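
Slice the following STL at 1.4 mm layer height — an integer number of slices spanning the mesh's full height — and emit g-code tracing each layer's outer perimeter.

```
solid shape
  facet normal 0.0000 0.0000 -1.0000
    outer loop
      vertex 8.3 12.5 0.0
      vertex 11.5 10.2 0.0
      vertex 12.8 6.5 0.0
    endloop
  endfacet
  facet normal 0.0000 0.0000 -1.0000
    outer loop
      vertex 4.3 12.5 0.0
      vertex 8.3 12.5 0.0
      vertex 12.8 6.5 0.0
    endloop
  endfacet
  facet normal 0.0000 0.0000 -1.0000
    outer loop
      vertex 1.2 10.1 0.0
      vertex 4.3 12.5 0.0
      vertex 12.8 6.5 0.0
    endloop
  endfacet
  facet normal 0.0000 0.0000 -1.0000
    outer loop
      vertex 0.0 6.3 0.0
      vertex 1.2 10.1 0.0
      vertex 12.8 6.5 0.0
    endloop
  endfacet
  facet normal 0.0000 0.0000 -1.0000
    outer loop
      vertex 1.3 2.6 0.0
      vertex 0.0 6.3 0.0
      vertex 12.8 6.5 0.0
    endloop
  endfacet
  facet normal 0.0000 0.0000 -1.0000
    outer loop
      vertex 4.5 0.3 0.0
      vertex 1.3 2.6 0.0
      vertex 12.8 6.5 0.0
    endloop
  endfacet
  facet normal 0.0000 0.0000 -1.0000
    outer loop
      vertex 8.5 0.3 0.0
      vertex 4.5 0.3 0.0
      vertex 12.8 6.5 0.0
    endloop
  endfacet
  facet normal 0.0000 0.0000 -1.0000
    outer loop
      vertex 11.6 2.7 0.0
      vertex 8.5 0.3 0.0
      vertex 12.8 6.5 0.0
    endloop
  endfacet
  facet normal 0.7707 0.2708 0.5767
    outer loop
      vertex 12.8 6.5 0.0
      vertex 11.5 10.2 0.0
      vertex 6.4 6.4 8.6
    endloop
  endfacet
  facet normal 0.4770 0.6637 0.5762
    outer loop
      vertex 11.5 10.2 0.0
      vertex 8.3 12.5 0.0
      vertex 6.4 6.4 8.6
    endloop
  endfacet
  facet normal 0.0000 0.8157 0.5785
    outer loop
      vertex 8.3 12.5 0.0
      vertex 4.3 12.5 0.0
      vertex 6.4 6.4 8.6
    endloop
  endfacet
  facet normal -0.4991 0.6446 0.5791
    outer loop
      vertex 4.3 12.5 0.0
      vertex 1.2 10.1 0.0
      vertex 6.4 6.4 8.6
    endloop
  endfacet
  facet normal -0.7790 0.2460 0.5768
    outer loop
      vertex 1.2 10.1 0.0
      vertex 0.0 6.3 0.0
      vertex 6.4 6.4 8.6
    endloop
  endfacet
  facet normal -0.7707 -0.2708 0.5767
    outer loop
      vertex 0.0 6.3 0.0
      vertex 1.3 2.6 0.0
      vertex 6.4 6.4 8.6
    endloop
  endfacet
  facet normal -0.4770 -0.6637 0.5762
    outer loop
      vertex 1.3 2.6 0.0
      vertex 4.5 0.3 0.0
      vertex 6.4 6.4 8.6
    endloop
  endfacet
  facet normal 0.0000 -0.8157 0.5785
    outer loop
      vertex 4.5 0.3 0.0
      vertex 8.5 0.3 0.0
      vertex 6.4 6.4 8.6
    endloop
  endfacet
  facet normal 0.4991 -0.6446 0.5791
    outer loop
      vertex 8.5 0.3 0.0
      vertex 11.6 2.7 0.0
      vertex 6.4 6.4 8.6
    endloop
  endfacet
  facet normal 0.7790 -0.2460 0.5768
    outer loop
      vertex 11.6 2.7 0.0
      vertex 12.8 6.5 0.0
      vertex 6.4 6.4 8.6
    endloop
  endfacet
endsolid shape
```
; perimeter-only toolpath
G21 ; units = mm
G90 ; absolute positioning
G28 ; home
; layer 1
G0 Z1.4
G0 X11.7 Y6.5
G1 X10.6 Y9.6
G1 X8.0 Y11.5
G1 X4.7 Y11.5
G1 X2.1 Y9.5
G1 X1.1 Y6.3
G1 X2.2 Y3.2
G1 X4.8 Y1.3
G1 X8.2 Y1.3
G1 X10.7 Y3.3
G1 X11.7 Y6.5
; layer 2
G0 Z2.9
G0 X10.7 Y6.5
G1 X9.8 Y8.9
G1 X7.7 Y10.5
G1 X5.0 Y10.5
G1 X2.9 Y8.9
G1 X2.1 Y6.3
G1 X3.0 Y3.9
G1 X5.1 Y2.3
G1 X7.8 Y2.3
G1 X9.9 Y3.9
G1 X10.7 Y6.5
; layer 3
G0 Z4.3
G0 X9.6 Y6.5
G1 X8.9 Y8.3
G1 X7.4 Y9.4
G1 X5.3 Y9.4
G1 X3.8 Y8.2
G1 X3.2 Y6.3
G1 X3.9 Y4.5
G1 X5.5 Y3.4
G1 X7.5 Y3.4
G1 X9.0 Y4.6
G1 X9.6 Y6.5
; layer 4
G0 Z5.7
G0 X8.5 Y6.4
G1 X8.1 Y7.7
G1 X7.0 Y8.4
G1 X5.7 Y8.4
G1 X4.7 Y7.6
G1 X4.3 Y6.4
G1 X4.7 Y5.1
G1 X5.8 Y4.4
G1 X7.1 Y4.4
G1 X8.1 Y5.2
G1 X8.5 Y6.4
; layer 5
G0 Z7.2
G0 X7.5 Y6.4
G1 X7.2 Y7.0
G1 X6.7 Y7.4
G1 X6.1 Y7.4
G1 X5.5 Y7.0
G1 X5.3 Y6.4
G1 X5.6 Y5.8
G1 X6.1 Y5.4
G1 X6.8 Y5.4
G1 X7.3 Y5.8
G1 X7.5 Y6.4
M2 ; end

The solid is a regular 10-sided pyramid, base circumscribed radius ≈ 6.4 mm, apex at z ≈ 8.6 mm. Slicing at Δz = 1.4 mm — 6 equal slices spanning the solid's height, so layer i sits at z = i·h/6 — gives 5 non-empty perimeters. Each is a 10-segment closed polygon; G0 lifts to the layer z and rapids to the start vertex, then G1 traces the edges. The cross-section shrinks linearly with z (the slice at the apex is degenerate and omitted).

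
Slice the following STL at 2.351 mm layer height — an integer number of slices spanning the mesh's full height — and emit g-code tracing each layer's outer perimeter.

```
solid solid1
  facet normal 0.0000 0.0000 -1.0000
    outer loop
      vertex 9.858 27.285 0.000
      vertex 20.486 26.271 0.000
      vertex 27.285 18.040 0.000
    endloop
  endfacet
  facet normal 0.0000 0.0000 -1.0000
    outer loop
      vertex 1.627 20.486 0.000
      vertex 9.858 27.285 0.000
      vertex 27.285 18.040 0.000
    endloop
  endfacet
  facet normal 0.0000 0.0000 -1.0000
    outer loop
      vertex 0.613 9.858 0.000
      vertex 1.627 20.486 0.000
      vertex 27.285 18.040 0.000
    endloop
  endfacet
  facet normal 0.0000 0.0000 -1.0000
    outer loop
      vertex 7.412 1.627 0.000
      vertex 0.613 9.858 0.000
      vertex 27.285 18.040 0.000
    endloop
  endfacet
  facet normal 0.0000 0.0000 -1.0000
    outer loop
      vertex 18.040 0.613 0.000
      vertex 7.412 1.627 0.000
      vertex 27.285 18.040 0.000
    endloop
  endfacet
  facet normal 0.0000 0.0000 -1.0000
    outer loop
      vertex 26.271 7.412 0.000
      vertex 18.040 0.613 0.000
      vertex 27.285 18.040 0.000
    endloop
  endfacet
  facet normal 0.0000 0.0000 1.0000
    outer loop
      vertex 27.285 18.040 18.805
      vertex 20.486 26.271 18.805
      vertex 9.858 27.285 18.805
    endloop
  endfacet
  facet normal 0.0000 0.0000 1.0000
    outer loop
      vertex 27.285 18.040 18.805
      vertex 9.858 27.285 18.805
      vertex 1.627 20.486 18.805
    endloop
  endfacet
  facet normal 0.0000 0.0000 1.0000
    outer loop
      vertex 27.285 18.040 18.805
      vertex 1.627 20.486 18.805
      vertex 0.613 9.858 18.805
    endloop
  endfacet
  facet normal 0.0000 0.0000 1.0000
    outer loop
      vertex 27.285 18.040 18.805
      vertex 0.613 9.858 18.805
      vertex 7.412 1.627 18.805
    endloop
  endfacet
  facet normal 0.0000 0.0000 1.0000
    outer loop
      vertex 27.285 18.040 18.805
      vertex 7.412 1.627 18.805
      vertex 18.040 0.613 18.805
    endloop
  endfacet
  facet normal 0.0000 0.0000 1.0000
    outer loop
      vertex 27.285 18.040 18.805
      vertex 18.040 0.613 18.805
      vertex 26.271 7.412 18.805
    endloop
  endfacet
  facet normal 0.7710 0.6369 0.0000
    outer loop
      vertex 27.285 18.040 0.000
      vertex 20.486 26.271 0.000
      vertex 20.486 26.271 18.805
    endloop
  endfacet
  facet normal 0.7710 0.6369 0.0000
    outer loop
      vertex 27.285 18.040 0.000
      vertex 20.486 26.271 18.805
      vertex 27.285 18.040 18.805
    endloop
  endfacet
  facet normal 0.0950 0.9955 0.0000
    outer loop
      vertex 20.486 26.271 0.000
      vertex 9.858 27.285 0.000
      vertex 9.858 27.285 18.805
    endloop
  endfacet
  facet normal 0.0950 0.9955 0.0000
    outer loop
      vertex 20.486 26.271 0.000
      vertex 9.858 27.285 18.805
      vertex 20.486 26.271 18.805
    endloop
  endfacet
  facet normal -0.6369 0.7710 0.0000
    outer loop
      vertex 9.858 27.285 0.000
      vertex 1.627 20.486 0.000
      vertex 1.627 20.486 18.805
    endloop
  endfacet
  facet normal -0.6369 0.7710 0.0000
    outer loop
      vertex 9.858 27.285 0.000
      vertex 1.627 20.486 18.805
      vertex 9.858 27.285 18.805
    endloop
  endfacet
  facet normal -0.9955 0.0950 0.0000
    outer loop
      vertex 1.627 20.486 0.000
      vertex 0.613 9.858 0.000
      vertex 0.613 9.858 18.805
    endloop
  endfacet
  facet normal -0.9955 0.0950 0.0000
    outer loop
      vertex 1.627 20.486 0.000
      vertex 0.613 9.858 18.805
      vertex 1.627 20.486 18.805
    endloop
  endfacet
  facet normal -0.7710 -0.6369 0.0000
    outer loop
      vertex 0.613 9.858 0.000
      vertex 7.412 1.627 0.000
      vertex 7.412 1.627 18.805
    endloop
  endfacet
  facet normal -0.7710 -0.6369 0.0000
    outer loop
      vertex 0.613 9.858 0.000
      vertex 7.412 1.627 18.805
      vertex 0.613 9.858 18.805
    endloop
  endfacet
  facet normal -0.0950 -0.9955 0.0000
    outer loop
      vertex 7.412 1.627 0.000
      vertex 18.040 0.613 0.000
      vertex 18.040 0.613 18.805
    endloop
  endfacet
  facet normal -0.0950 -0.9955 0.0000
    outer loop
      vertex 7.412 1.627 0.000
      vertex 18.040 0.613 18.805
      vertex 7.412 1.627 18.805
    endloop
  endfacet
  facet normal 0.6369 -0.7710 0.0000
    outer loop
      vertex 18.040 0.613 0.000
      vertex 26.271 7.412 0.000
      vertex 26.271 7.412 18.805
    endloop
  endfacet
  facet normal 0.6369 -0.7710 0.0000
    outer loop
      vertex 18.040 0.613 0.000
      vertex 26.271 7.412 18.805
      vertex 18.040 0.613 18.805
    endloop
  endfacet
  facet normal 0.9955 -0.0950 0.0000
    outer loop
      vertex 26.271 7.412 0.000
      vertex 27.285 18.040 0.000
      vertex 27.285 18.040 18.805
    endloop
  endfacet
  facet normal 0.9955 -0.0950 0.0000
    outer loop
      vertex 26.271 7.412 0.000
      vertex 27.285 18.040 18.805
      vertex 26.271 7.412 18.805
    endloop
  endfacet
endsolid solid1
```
; perimeter-only toolpath
G21 ; units = mm
G90 ; absolute positioning
G28 ; home
; layer 1
G0 Z2.351
G0 X27.285 Y18.040
G1 X20.486 Y26.271
G1 X9.858 Y27.285
G1 X1.627 Y20.486
G1 X0.613 Y9.858
G1 X7.412 Y1.627
G1 X18.040 Y0.613
G1 X26.271 Y7.412
G1 X27.285 Y18.040
; layer 2
G0 Z4.701
G0 X27.285 Y18.040
G1 X20.486 Y26.271
G1 X9.858 Y27.285
G1 X1.627 Y20.486
G1 X0.613 Y9.858
G1 X7.412 Y1.627
G1 X18.040 Y0.613
G1 X26.271 Y7.412
G1 X27.285 Y18.040
; layer 3
G0 Z7.052
G0 X27.285 Y18.040
G1 X20.486 Y26.271
G1 X9.858 Y27.285
G1 X1.627 Y20.486
G1 X0.613 Y9.858
G1 X7.412 Y1.627
G1 X18.040 Y0.613
G1 X26.271 Y7.412
G1 X27.285 Y18.040
; layer 4
G0 Z9.402
G0 X27.285 Y18.040
G1 X20.486 Y26.271
G1 X9.858 Y27.285
G1 X1.627 Y20.486
G1 X0.613 Y9.858
G1 X7.412 Y1.627
G1 X18.040 Y0.613
G1 X26.271 Y7.412
G1 X27.285 Y18.040
; layer 5
G0 Z11.753
G0 X27.285 Y18.040
G1 X20.486 Y26.271
G1 X9.858 Y27.285
G1 X1.627 Y20.486
G1 X0.613 Y9.858
G1 X7.412 Y1.627
G1 X18.040 Y0.613
G1 X26.271 Y7.412
G1 X27.285 Y18.040
; layer 6
G0 Z14.104
G0 X27.285 Y18.040
G1 X20.486 Y26.271
G1 X9.858 Y27.285
G1 X1.627 Y20.486
G1 X0.613 Y9.858
G1 X7.412 Y1.627
G1 X18.040 Y0.613
G1 X26.271 Y7.412
G1 X27.285 Y18.040
; layer 7
G0 Z16.454
G0 X27.285 Y18.040
G1 X20.486 Y26.271
G1 X9.858 Y27.285
G1 X1.627 Y20.486
G1 X0.613 Y9.858
G1 X7.412 Y1.627
G1 X18.040 Y0.613
G1 X26.271 Y7.412
G1 X27.285 Y18.040
; layer 8
G0 Z18.805
G0 X27.285 Y18.040
G1 X20.486 Y26.271
G1 X9.858 Y27.285
G1 X1.627 Y20.486
G1 X0.613 Y9.858
G1 X7.412 Y1.627
G1 X18.040 Y0.613
G1 X26.271 Y7.412
G1 X27.285 Y18.040
M2 ; end

The solid is a regular 8-sided prism (a cylinder approximated with 8 flat sides), circumscribed radius ≈ 13.9 mm, height ≈ 18.8 mm. Slicing at Δz = 2.351 mm — 8 equal slices spanning the solid's height, so layer i sits at z = i·h/8 — gives 8 non-empty perimeters. Each is a 8-segment closed polygon; G0 lifts to the layer z and rapids to the start vertex, then G1 traces the edges.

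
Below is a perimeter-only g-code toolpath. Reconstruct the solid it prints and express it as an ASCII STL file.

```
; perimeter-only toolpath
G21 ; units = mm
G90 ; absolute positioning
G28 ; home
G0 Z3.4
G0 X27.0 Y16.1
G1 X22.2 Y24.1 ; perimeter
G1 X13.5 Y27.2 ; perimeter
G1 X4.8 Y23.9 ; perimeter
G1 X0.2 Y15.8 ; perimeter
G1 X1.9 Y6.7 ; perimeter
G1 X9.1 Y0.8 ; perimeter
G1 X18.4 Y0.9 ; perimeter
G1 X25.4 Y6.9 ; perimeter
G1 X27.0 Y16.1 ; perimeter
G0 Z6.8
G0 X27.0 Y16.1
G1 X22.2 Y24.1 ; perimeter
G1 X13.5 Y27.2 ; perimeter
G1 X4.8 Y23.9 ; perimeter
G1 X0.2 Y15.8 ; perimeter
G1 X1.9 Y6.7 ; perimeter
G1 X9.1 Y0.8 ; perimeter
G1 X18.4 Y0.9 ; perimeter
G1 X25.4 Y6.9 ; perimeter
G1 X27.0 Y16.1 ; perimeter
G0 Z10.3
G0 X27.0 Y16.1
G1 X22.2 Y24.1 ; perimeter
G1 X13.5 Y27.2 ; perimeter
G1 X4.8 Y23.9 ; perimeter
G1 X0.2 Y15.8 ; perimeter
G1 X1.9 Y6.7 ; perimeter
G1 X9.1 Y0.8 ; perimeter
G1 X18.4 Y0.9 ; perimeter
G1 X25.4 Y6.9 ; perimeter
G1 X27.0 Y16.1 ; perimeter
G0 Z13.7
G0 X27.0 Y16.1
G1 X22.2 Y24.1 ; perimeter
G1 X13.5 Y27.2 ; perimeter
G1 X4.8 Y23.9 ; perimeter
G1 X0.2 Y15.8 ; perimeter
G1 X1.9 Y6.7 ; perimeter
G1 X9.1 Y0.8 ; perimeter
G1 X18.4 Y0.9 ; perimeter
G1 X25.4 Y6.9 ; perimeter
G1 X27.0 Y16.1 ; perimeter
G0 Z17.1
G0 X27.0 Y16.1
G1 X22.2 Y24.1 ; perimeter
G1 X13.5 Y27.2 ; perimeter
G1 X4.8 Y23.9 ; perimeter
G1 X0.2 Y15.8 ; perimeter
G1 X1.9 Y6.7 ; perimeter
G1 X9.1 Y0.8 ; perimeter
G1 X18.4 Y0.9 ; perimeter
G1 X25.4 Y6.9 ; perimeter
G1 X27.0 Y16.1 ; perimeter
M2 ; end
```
solid part
  facet normal 0.0000 0.0000 -1.0000
    outer loop
      vertex 13.5 27.2 0.0
      vertex 22.2 24.1 0.0
      vertex 27.0 16.1 0.0
    endloop
  endfacet
  facet normal 0.0000 0.0000 -1.0000
    outer loop
      vertex 4.8 23.9 0.0
      vertex 13.5 27.2 0.0
      vertex 27.0 16.1 0.0
    endloop
  endfacet
  facet normal 0.0000 0.0000 -1.0000
    outer loop
      vertex 0.2 15.8 0.0
      vertex 4.8 23.9 0.0
      vertex 27.0 16.1 0.0
    endloop
  endfacet
  facet normal 0.0000 0.0000 -1.0000
    outer loop
      vertex 1.9 6.7 0.0
      vertex 0.2 15.8 0.0
      vertex 27.0 16.1 0.0
    endloop
  endfacet
  facet normal 0.0000 0.0000 -1.0000
    outer loop
      vertex 9.1 0.8 0.0
      vertex 1.9 6.7 0.0
      vertex 27.0 16.1 0.0
    endloop
  endfacet
  facet normal 0.0000 0.0000 -1.0000
    outer loop
      vertex 18.4 0.9 0.0
      vertex 9.1 0.8 0.0
      vertex 27.0 16.1 0.0
    endloop
  endfacet
  facet normal 0.0000 0.0000 -1.0000
    outer loop
      vertex 25.4 6.9 0.0
      vertex 18.4 0.9 0.0
      vertex 27.0 16.1 0.0
    endloop
  endfacet
  facet normal 0.0000 0.0000 1.0000
    outer loop
      vertex 27.0 16.1 17.1
      vertex 22.2 24.1 17.1
      vertex 13.5 27.2 17.1
    endloop
  endfacet
  facet normal 0.0000 0.0000 1.0000
    outer loop
      vertex 27.0 16.1 17.1
      vertex 13.5 27.2 17.1
      vertex 4.8 23.9 17.1
    endloop
  endfacet
  facet normal 0.0000 0.0000 1.0000
    outer loop
      vertex 27.0 16.1 17.1
      vertex 4.8 23.9 17.1
      vertex 0.2 15.8 17.1
    endloop
  endfacet
  facet normal 0.0000 0.0000 1.0000
    outer loop
      vertex 27.0 16.1 17.1
      vertex 0.2 15.8 17.1
      vertex 1.9 6.7 17.1
    endloop
  endfacet
  facet normal 0.0000 0.0000 1.0000
    outer loop
      vertex 27.0 16.1 17.1
      vertex 1.9 6.7 17.1
      vertex 9.1 0.8 17.1
    endloop
  endfacet
  facet normal 0.0000 0.0000 1.0000
    outer loop
      vertex 27.0 16.1 17.1
      vertex 9.1 0.8 17.1
      vertex 18.4 0.9 17.1
    endloop
  endfacet
  facet normal 0.0000 0.0000 1.0000
    outer loop
      vertex 27.0 16.1 17.1
      vertex 18.4 0.9 17.1
      vertex 25.4 6.9 17.1
    endloop
  endfacet
  facet normal 0.8575 0.5145 0.0000
    outer loop
      vertex 27.0 16.1 0.0
      vertex 22.2 24.1 0.0
      vertex 22.2 24.1 17.1
    endloop
  endfacet
  facet normal 0.8575 0.5145 0.0000
    outer loop
      vertex 27.0 16.1 0.0
      vertex 22.2 24.1 17.1
      vertex 27.0 16.1 17.1
    endloop
  endfacet
  facet normal 0.3357 0.9420 0.0000
    outer loop
      vertex 22.2 24.1 0.0
      vertex 13.5 27.2 0.0
      vertex 13.5 27.2 17.1
    endloop
  endfacet
  facet normal 0.3357 0.9420 0.0000
    outer loop
      vertex 22.2 24.1 0.0
      vertex 13.5 27.2 17.1
      vertex 22.2 24.1 17.1
    endloop
  endfacet
  facet normal -0.3547 0.9350 0.0000
    outer loop
      vertex 13.5 27.2 0.0
      vertex 4.8 23.9 0.0
      vertex 4.8 23.9 17.1
    endloop
  endfacet
  facet normal -0.3547 0.9350 0.0000
    outer loop
      vertex 13.5 27.2 0.0
      vertex 4.8 23.9 17.1
      vertex 13.5 27.2 17.1
    endloop
  endfacet
  facet normal -0.8696 0.4938 0.0000
    outer loop
      vertex 4.8 23.9 0.0
      vertex 0.2 15.8 0.0
      vertex 0.2 15.8 17.1
    endloop
  endfacet
  facet normal -0.8696 0.4938 0.0000
    outer loop
      vertex 4.8 23.9 0.0
      vertex 0.2 15.8 17.1
      vertex 4.8 23.9 17.1
    endloop
  endfacet
  facet normal -0.9830 -0.1836 0.0000
    outer loop
      vertex 0.2 15.8 0.0
      vertex 1.9 6.7 0.0
      vertex 1.9 6.7 17.1
    endloop
  endfacet
  facet normal -0.9830 -0.1836 0.0000
    outer loop
      vertex 0.2 15.8 0.0
      vertex 1.9 6.7 17.1
      vertex 0.2 15.8 17.1
    endloop
  endfacet
  facet normal -0.6338 -0.7735 0.0000
    outer loop
      vertex 1.9 6.7 0.0
      vertex 9.1 0.8 0.0
      vertex 9.1 0.8 17.1
    endloop
  endfacet
  facet normal -0.6338 -0.7735 0.0000
    outer loop
      vertex 1.9 6.7 0.0
      vertex 9.1 0.8 17.1
      vertex 1.9 6.7 17.1
    endloop
  endfacet
  facet normal 0.0108 -0.9999 0.0000
    outer loop
      vertex 9.1 0.8 0.0
      vertex 18.4 0.9 0.0
      vertex 18.4 0.9 17.1
    endloop
  endfacet
  facet normal 0.0108 -0.9999 0.0000
    outer loop
      vertex 9.1 0.8 0.0
      vertex 18.4 0.9 17.1
      vertex 9.1 0.8 17.1
    endloop
  endfacet
  facet normal 0.6508 -0.7593 0.0000
    outer loop
      vertex 18.4 0.9 0.0
      vertex 25.4 6.9 0.0
      vertex 25.4 6.9 17.1
    endloop
  endfacet
  facet normal 0.6508 -0.7593 0.0000
    outer loop
      vertex 18.4 0.9 0.0
      vertex 25.4 6.9 17.1
      vertex 18.4 0.9 17.1
    endloop
  endfacet
  facet normal 0.9852 -0.1713 0.0000
    outer loop
      vertex 25.4 6.9 0.0
      vertex 27.0 16.1 0.0
      vertex 27.0 16.1 17.1
    endloop
  endfacet
  facet normal 0.9852 -0.1713 0.0000
    outer loop
      vertex 25.4 6.9 0.0
      vertex 27.0 16.1 17.1
      vertex 25.4 6.9 17.1
    endloop
  endfacet
endsolid part

The G0 Z moves step by Δz≈3.4 mm. Every layer's G1 loop is the same polygon, so the solid is a straight extrusion of it from z=0 to z≈17.1. Closing with flat bottom and top caps and triangulating gives 32 facets — a regular 9-sided prism (a cylinder approximated with 9 flat sides), circumscribed radius ≈ 13.6 mm, height ≈ 17.1 mm.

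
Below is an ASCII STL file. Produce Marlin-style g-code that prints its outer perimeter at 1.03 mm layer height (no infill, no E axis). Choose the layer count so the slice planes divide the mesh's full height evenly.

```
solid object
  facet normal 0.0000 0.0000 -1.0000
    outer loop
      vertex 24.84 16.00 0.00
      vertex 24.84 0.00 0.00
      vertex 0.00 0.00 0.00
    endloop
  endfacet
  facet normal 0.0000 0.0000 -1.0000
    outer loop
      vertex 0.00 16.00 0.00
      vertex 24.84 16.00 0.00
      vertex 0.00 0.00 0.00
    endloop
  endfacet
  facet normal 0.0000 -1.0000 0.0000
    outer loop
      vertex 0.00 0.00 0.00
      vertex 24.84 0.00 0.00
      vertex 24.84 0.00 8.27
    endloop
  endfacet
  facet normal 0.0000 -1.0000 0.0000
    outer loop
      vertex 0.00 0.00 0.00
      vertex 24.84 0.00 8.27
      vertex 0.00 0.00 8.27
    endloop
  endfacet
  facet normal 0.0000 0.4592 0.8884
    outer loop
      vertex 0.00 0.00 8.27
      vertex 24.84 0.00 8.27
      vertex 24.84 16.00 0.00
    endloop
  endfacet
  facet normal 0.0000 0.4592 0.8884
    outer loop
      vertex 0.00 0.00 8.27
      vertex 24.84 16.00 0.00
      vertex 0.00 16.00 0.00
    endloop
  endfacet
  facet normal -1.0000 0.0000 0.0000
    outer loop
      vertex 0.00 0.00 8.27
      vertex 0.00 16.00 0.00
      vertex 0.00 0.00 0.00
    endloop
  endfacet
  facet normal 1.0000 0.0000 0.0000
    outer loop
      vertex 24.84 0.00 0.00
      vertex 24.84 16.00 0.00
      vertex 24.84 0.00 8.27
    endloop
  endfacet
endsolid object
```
; perimeter-only toolpath
G21 ; units = mm
G90 ; absolute positioning
G28 ; home
; layer 1
G0 Z1.03
G0 X0.00 Y0.00
G1 X24.84 Y0.00
G1 X24.84 Y14.00
G1 X0.00 Y14.00
G1 X0.00 Y0.00
; layer 2
G0 Z2.07
G0 X0.00 Y0.00
G1 X24.84 Y0.00
G1 X24.84 Y12.00
G1 X0.00 Y12.00
G1 X0.00 Y0.00
; layer 3
G0 Z3.10
G0 X0.00 Y0.00
G1 X24.84 Y0.00
G1 X24.84 Y10.00
G1 X0.00 Y10.00
G1 X0.00 Y0.00
; layer 4
G0 Z4.13
G0 X0.00 Y0.00
G1 X24.84 Y0.00
G1 X24.84 Y8.00
G1 X0.00 Y8.00
G1 X0.00 Y0.00
; layer 5
G0 Z5.17
G0 X0.00 Y0.00
G1 X24.84 Y0.00
G1 X24.84 Y6.00
G1 X0.00 Y6.00
G1 X0.00 Y0.00
; layer 6
G0 Z6.20
G0 X0.00 Y0.00
G1 X24.84 Y0.00
G1 X24.84 Y4.00
G1 X0.00 Y4.00
G1 X0.00 Y0.00
; layer 7
G0 Z7.24
G0 X0.00 Y0.00
G1 X24.84 Y0.00
G1 X24.84 Y2.00
G1 X0.00 Y2.00
G1 X0.00 Y0.00
M2 ; end

The solid is a wedge (ramp): 24.8 × 16 mm base, rising to 8.27 mm along the y=0 edge and sloping linearly to z=0 at y=16. Slicing at Δz = 1.03 mm — 8 equal slices spanning the solid's height, so layer i sits at z = i·h/8 — gives 7 non-empty perimeters. Each is a 4-segment closed polygon; G0 lifts to the layer z and rapids to the start vertex, then G1 traces the edges. The cross-section shrinks linearly with z (the slice at the apex is degenerate and omitted).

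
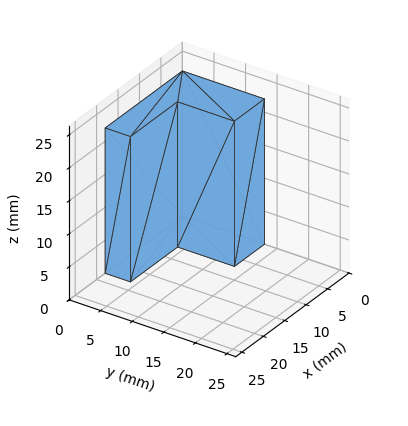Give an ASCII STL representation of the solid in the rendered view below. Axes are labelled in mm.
Reading the render: the shape is an L-shaped prism: outer 18 × 13 mm, arm thicknesses ≈ 4 mm (horizontal) and 7 mm (vertical), extruded 22 mm in z (dimensions read to the nearest mm from the axis ticks). For the STL, each face is triangulated and given an outward normal.

solid part
  facet normal 0.0000 0.0000 -1.0000
    outer loop
      vertex 18.000 4.000 0.000
      vertex 18.000 0.000 0.000
      vertex 0.000 0.000 0.000
    endloop
  endfacet
  facet normal 0.0000 0.0000 -1.0000
    outer loop
      vertex 7.000 4.000 0.000
      vertex 18.000 4.000 0.000
      vertex 0.000 0.000 0.000
    endloop
  endfacet
  facet normal 0.0000 0.0000 -1.0000
    outer loop
      vertex 7.000 13.000 0.000
      vertex 7.000 4.000 0.000
      vertex 0.000 0.000 0.000
    endloop
  endfacet
  facet normal 0.0000 0.0000 -1.0000
    outer loop
      vertex 0.000 13.000 0.000
      vertex 7.000 13.000 0.000
      vertex 0.000 0.000 0.000
    endloop
  endfacet
  facet normal 0.0000 0.0000 1.0000
    outer loop
      vertex 0.000 0.000 22.000
      vertex 18.000 0.000 22.000
      vertex 18.000 4.000 22.000
    endloop
  endfacet
  facet normal 0.0000 0.0000 1.0000
    outer loop
      vertex 0.000 0.000 22.000
      vertex 18.000 4.000 22.000
      vertex 7.000 4.000 22.000
    endloop
  endfacet
  facet normal 0.0000 0.0000 1.0000
    outer loop
      vertex 0.000 0.000 22.000
      vertex 7.000 4.000 22.000
      vertex 7.000 13.000 22.000
    endloop
  endfacet
  facet normal 0.0000 0.0000 1.0000
    outer loop
      vertex 0.000 0.000 22.000
      vertex 7.000 13.000 22.000
      vertex 0.000 13.000 22.000
    endloop
  endfacet
  facet normal 0.0000 -1.0000 0.0000
    outer loop
      vertex 0.000 0.000 0.000
      vertex 18.000 0.000 0.000
      vertex 18.000 0.000 22.000
    endloop
  endfacet
  facet normal 0.0000 -1.0000 0.0000
    outer loop
      vertex 0.000 0.000 0.000
      vertex 18.000 0.000 22.000
      vertex 0.000 0.000 22.000
    endloop
  endfacet
  facet normal 1.0000 0.0000 0.0000
    outer loop
      vertex 18.000 0.000 0.000
      vertex 18.000 4.000 0.000
      vertex 18.000 4.000 22.000
    endloop
  endfacet
  facet normal 1.0000 0.0000 0.0000
    outer loop
      vertex 18.000 0.000 0.000
      vertex 18.000 4.000 22.000
      vertex 18.000 0.000 22.000
    endloop
  endfacet
  facet normal 0.0000 1.0000 0.0000
    outer loop
      vertex 18.000 4.000 0.000
      vertex 7.000 4.000 0.000
      vertex 7.000 4.000 22.000
    endloop
  endfacet
  facet normal 0.0000 1.0000 0.0000
    outer loop
      vertex 18.000 4.000 0.000
      vertex 7.000 4.000 22.000
      vertex 18.000 4.000 22.000
    endloop
  endfacet
  facet normal 1.0000 0.0000 0.0000
    outer loop
      vertex 7.000 4.000 0.000
      vertex 7.000 13.000 0.000
      vertex 7.000 13.000 22.000
    endloop
  endfacet
  facet normal 1.0000 0.0000 0.0000
    outer loop
      vertex 7.000 4.000 0.000
      vertex 7.000 13.000 22.000
      vertex 7.000 4.000 22.000
    endloop
  endfacet
  facet normal 0.0000 1.0000 0.0000
    outer loop
      vertex 7.000 13.000 0.000
      vertex 0.000 13.000 0.000
      vertex 0.000 13.000 22.000
    endloop
  endfacet
  facet normal 0.0000 1.0000 0.0000
    outer loop
      vertex 7.000 13.000 0.000
      vertex 0.000 13.000 22.000
      vertex 7.000 13.000 22.000
    endloop
  endfacet
  facet normal -1.0000 0.0000 0.0000
    outer loop
      vertex 0.000 13.000 0.000
      vertex 0.000 0.000 0.000
      vertex 0.000 0.000 22.000
    endloop
  endfacet
  facet normal -1.0000 0.0000 0.0000
    outer loop
      vertex 0.000 13.000 0.000
      vertex 0.000 0.000 22.000
      vertex 0.000 13.000 22.000
    endloop
  endfacet
endsolid part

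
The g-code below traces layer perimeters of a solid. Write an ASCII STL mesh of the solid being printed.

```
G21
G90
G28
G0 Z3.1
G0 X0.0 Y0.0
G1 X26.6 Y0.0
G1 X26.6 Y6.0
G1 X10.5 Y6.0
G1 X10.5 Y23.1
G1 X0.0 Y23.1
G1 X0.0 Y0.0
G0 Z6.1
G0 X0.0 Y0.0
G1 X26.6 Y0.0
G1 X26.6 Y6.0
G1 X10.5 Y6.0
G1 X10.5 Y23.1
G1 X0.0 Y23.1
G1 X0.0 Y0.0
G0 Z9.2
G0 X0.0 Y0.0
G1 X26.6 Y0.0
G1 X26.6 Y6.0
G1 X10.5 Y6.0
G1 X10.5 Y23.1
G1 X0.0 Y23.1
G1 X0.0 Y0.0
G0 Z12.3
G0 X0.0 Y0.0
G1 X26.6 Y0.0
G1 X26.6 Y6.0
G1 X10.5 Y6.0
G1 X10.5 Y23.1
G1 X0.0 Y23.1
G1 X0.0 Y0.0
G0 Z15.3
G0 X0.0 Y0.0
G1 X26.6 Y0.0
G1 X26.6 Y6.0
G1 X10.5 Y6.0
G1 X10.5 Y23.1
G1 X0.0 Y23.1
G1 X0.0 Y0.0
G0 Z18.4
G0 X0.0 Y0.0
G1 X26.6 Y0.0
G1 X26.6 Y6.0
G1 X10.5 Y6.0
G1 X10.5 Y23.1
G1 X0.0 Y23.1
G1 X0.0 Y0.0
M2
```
solid part
  facet normal 0.0000 0.0000 -1.0000
    outer loop
      vertex 26.6 6.0 0.0
      vertex 26.6 0.0 0.0
      vertex 0.0 0.0 0.0
    endloop
  endfacet
  facet normal 0.0000 0.0000 -1.0000
    outer loop
      vertex 10.5 6.0 0.0
      vertex 26.6 6.0 0.0
      vertex 0.0 0.0 0.0
    endloop
  endfacet
  facet normal 0.0000 0.0000 -1.0000
    outer loop
      vertex 10.5 23.1 0.0
      vertex 10.5 6.0 0.0
      vertex 0.0 0.0 0.0
    endloop
  endfacet
  facet normal 0.0000 0.0000 -1.0000
    outer loop
      vertex 0.0 23.1 0.0
      vertex 10.5 23.1 0.0
      vertex 0.0 0.0 0.0
    endloop
  endfacet
  facet normal 0.0000 0.0000 1.0000
    outer loop
      vertex 0.0 0.0 18.4
      vertex 26.6 0.0 18.4
      vertex 26.6 6.0 18.4
    endloop
  endfacet
  facet normal 0.0000 0.0000 1.0000
    outer loop
      vertex 0.0 0.0 18.4
      vertex 26.6 6.0 18.4
      vertex 10.5 6.0 18.4
    endloop
  endfacet
  facet normal 0.0000 0.0000 1.0000
    outer loop
      vertex 0.0 0.0 18.4
      vertex 10.5 6.0 18.4
      vertex 10.5 23.1 18.4
    endloop
  endfacet
  facet normal 0.0000 0.0000 1.0000
    outer loop
      vertex 0.0 0.0 18.4
      vertex 10.5 23.1 18.4
      vertex 0.0 23.1 18.4
    endloop
  endfacet
  facet normal 0.0000 -1.0000 0.0000
    outer loop
      vertex 0.0 0.0 0.0
      vertex 26.6 0.0 0.0
      vertex 26.6 0.0 18.4
    endloop
  endfacet
  facet normal 0.0000 -1.0000 0.0000
    outer loop
      vertex 0.0 0.0 0.0
      vertex 26.6 0.0 18.4
      vertex 0.0 0.0 18.4
    endloop
  endfacet
  facet normal 1.0000 0.0000 0.0000
    outer loop
      vertex 26.6 0.0 0.0
      vertex 26.6 6.0 0.0
      vertex 26.6 6.0 18.4
    endloop
  endfacet
  facet normal 1.0000 0.0000 0.0000
    outer loop
      vertex 26.6 0.0 0.0
      vertex 26.6 6.0 18.4
      vertex 26.6 0.0 18.4
    endloop
  endfacet
  facet normal 0.0000 1.0000 0.0000
    outer loop
      vertex 26.6 6.0 0.0
      vertex 10.5 6.0 0.0
      vertex 10.5 6.0 18.4
    endloop
  endfacet
  facet normal 0.0000 1.0000 0.0000
    outer loop
      vertex 26.6 6.0 0.0
      vertex 10.5 6.0 18.4
      vertex 26.6 6.0 18.4
    endloop
  endfacet
  facet normal 1.0000 0.0000 0.0000
    outer loop
      vertex 10.5 6.0 0.0
      vertex 10.5 23.1 0.0
      vertex 10.5 23.1 18.4
    endloop
  endfacet
  facet normal 1.0000 0.0000 0.0000
    outer loop
      vertex 10.5 6.0 0.0
      vertex 10.5 23.1 18.4
      vertex 10.5 6.0 18.4
    endloop
  endfacet
  facet normal 0.0000 1.0000 0.0000
    outer loop
      vertex 10.5 23.1 0.0
      vertex 0.0 23.1 0.0
      vertex 0.0 23.1 18.4
    endloop
  endfacet
  facet normal 0.0000 1.0000 0.0000
    outer loop
      vertex 10.5 23.1 0.0
      vertex 0.0 23.1 18.4
      vertex 10.5 23.1 18.4
    endloop
  endfacet
  facet normal -1.0000 0.0000 0.0000
    outer loop
      vertex 0.0 23.1 0.0
      vertex 0.0 0.0 0.0
      vertex 0.0 0.0 18.4
    endloop
  endfacet
  facet normal -1.0000 0.0000 0.0000
    outer loop
      vertex 0.0 23.1 0.0
      vertex 0.0 0.0 18.4
      vertex 0.0 23.1 18.4
    endloop
  endfacet
endsolid part

The G0 Z moves step by Δz≈3.1 mm. Every layer's G1 loop is the same polygon, so the solid is a straight extrusion of it from z=0 to z≈18.4. Closing with flat bottom and top caps and triangulating gives 20 facets — an L-shaped prism: outer 26.6 × 23.1 mm, arm thicknesses ≈ 6 mm (horizontal) and 10.5 mm (vertical), extruded 18.4 mm in z.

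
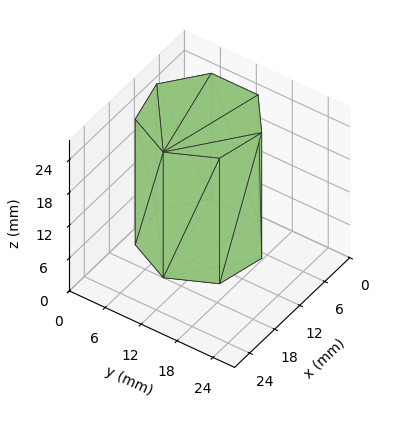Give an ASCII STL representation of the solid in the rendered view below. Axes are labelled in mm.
Reading the render: the shape is a regular 7-sided prism (a cylinder approximated with 7 flat sides), circumscribed radius ≈ 9 mm, height ≈ 23 mm (dimensions read to the nearest mm from the axis ticks). For the STL, each face is triangulated and given an outward normal.

solid part
  facet normal 0.0000 0.0000 -1.0000
    outer loop
      vertex 7.00 17.77 0.00
      vertex 14.61 16.04 0.00
      vertex 18.00 9.00 0.00
    endloop
  endfacet
  facet normal 0.0000 0.0000 -1.0000
    outer loop
      vertex 0.89 12.90 0.00
      vertex 7.00 17.77 0.00
      vertex 18.00 9.00 0.00
    endloop
  endfacet
  facet normal 0.0000 0.0000 -1.0000
    outer loop
      vertex 0.89 5.10 0.00
      vertex 0.89 12.90 0.00
      vertex 18.00 9.00 0.00
    endloop
  endfacet
  facet normal 0.0000 0.0000 -1.0000
    outer loop
      vertex 7.00 0.23 0.00
      vertex 0.89 5.10 0.00
      vertex 18.00 9.00 0.00
    endloop
  endfacet
  facet normal 0.0000 0.0000 -1.0000
    outer loop
      vertex 14.61 1.96 0.00
      vertex 7.00 0.23 0.00
      vertex 18.00 9.00 0.00
    endloop
  endfacet
  facet normal 0.0000 0.0000 1.0000
    outer loop
      vertex 18.00 9.00 23.00
      vertex 14.61 16.04 23.00
      vertex 7.00 17.77 23.00
    endloop
  endfacet
  facet normal 0.0000 0.0000 1.0000
    outer loop
      vertex 18.00 9.00 23.00
      vertex 7.00 17.77 23.00
      vertex 0.89 12.90 23.00
    endloop
  endfacet
  facet normal 0.0000 0.0000 1.0000
    outer loop
      vertex 18.00 9.00 23.00
      vertex 0.89 12.90 23.00
      vertex 0.89 5.10 23.00
    endloop
  endfacet
  facet normal 0.0000 0.0000 1.0000
    outer loop
      vertex 18.00 9.00 23.00
      vertex 0.89 5.10 23.00
      vertex 7.00 0.23 23.00
    endloop
  endfacet
  facet normal 0.0000 0.0000 1.0000
    outer loop
      vertex 18.00 9.00 23.00
      vertex 7.00 0.23 23.00
      vertex 14.61 1.96 23.00
    endloop
  endfacet
  facet normal 0.9010 0.4339 0.0000
    outer loop
      vertex 18.00 9.00 0.00
      vertex 14.61 16.04 0.00
      vertex 14.61 16.04 23.00
    endloop
  endfacet
  facet normal 0.9010 0.4339 0.0000
    outer loop
      vertex 18.00 9.00 0.00
      vertex 14.61 16.04 23.00
      vertex 18.00 9.00 23.00
    endloop
  endfacet
  facet normal 0.2217 0.9751 0.0000
    outer loop
      vertex 14.61 16.04 0.00
      vertex 7.00 17.77 0.00
      vertex 7.00 17.77 23.00
    endloop
  endfacet
  facet normal 0.2217 0.9751 0.0000
    outer loop
      vertex 14.61 16.04 0.00
      vertex 7.00 17.77 23.00
      vertex 14.61 16.04 23.00
    endloop
  endfacet
  facet normal -0.6233 0.7820 0.0000
    outer loop
      vertex 7.00 17.77 0.00
      vertex 0.89 12.90 0.00
      vertex 0.89 12.90 23.00
    endloop
  endfacet
  facet normal -0.6233 0.7820 0.0000
    outer loop
      vertex 7.00 17.77 0.00
      vertex 0.89 12.90 23.00
      vertex 7.00 17.77 23.00
    endloop
  endfacet
  facet normal -1.0000 0.0000 0.0000
    outer loop
      vertex 0.89 12.90 0.00
      vertex 0.89 5.10 0.00
      vertex 0.89 5.10 23.00
    endloop
  endfacet
  facet normal -1.0000 0.0000 0.0000
    outer loop
      vertex 0.89 12.90 0.00
      vertex 0.89 5.10 23.00
      vertex 0.89 12.90 23.00
    endloop
  endfacet
  facet normal -0.6233 -0.7820 0.0000
    outer loop
      vertex 0.89 5.10 0.00
      vertex 7.00 0.23 0.00
      vertex 7.00 0.23 23.00
    endloop
  endfacet
  facet normal -0.6233 -0.7820 0.0000
    outer loop
      vertex 0.89 5.10 0.00
      vertex 7.00 0.23 23.00
      vertex 0.89 5.10 23.00
    endloop
  endfacet
  facet normal 0.2217 -0.9751 0.0000
    outer loop
      vertex 7.00 0.23 0.00
      vertex 14.61 1.96 0.00
      vertex 14.61 1.96 23.00
    endloop
  endfacet
  facet normal 0.2217 -0.9751 0.0000
    outer loop
      vertex 7.00 0.23 0.00
      vertex 14.61 1.96 23.00
      vertex 7.00 0.23 23.00
    endloop
  endfacet
  facet normal 0.9010 -0.4339 0.0000
    outer loop
      vertex 14.61 1.96 0.00
      vertex 18.00 9.00 0.00
      vertex 18.00 9.00 23.00
    endloop
  endfacet
  facet normal 0.9010 -0.4339 0.0000
    outer loop
      vertex 14.61 1.96 0.00
      vertex 18.00 9.00 23.00
      vertex 14.61 1.96 23.00
    endloop
  endfacet
endsolid part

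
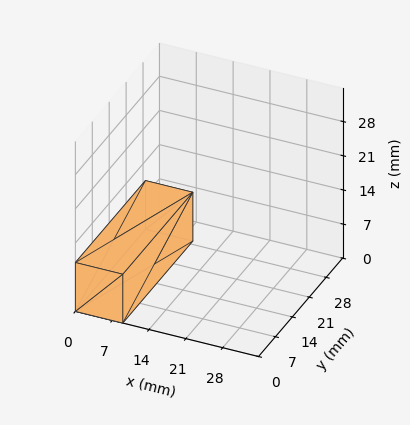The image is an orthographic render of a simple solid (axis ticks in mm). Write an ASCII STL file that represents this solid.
Reading the render: the shape is a rectangular box, roughly 9 × 29 mm footprint and 10 mm tall (dimensions read to the nearest mm from the axis ticks). For the STL, each face is triangulated and given an outward normal.

solid part
  facet normal 0.0000 0.0000 -1.0000
    outer loop
      vertex 9.0 29.0 0.0
      vertex 9.0 0.0 0.0
      vertex 0.0 0.0 0.0
    endloop
  endfacet
  facet normal 0.0000 0.0000 -1.0000
    outer loop
      vertex 0.0 29.0 0.0
      vertex 9.0 29.0 0.0
      vertex 0.0 0.0 0.0
    endloop
  endfacet
  facet normal 0.0000 0.0000 1.0000
    outer loop
      vertex 0.0 0.0 10.0
      vertex 9.0 0.0 10.0
      vertex 9.0 29.0 10.0
    endloop
  endfacet
  facet normal 0.0000 0.0000 1.0000
    outer loop
      vertex 0.0 0.0 10.0
      vertex 9.0 29.0 10.0
      vertex 0.0 29.0 10.0
    endloop
  endfacet
  facet normal 0.0000 -1.0000 0.0000
    outer loop
      vertex 0.0 0.0 0.0
      vertex 9.0 0.0 0.0
      vertex 9.0 0.0 10.0
    endloop
  endfacet
  facet normal 0.0000 -1.0000 0.0000
    outer loop
      vertex 0.0 0.0 0.0
      vertex 9.0 0.0 10.0
      vertex 0.0 0.0 10.0
    endloop
  endfacet
  facet normal 0.0000 1.0000 0.0000
    outer loop
      vertex 9.0 29.0 10.0
      vertex 9.0 29.0 0.0
      vertex 0.0 29.0 0.0
    endloop
  endfacet
  facet normal 0.0000 1.0000 0.0000
    outer loop
      vertex 0.0 29.0 10.0
      vertex 9.0 29.0 10.0
      vertex 0.0 29.0 0.0
    endloop
  endfacet
  facet normal -1.0000 0.0000 0.0000
    outer loop
      vertex 0.0 29.0 10.0
      vertex 0.0 29.0 0.0
      vertex 0.0 0.0 0.0
    endloop
  endfacet
  facet normal -1.0000 0.0000 0.0000
    outer loop
      vertex 0.0 0.0 10.0
      vertex 0.0 29.0 10.0
      vertex 0.0 0.0 0.0
    endloop
  endfacet
  facet normal 1.0000 0.0000 0.0000
    outer loop
      vertex 9.0 0.0 0.0
      vertex 9.0 29.0 0.0
      vertex 9.0 29.0 10.0
    endloop
  endfacet
  facet normal 1.0000 0.0000 0.0000
    outer loop
      vertex 9.0 0.0 0.0
      vertex 9.0 29.0 10.0
      vertex 9.0 0.0 10.0
    endloop
  endfacet
endsolid part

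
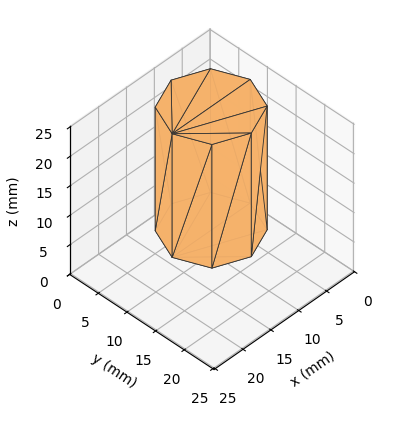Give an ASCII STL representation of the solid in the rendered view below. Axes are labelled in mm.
Reading the render: the shape is a regular 8-sided prism (a cylinder approximated with 8 flat sides), circumscribed radius ≈ 7 mm, height ≈ 21 mm (dimensions read to the nearest mm from the axis ticks). For the STL, each face is triangulated and given an outward normal.

solid part
  facet normal 0.0000 0.0000 -1.0000
    outer loop
      vertex 7.000 14.000 0.000
      vertex 11.950 11.950 0.000
      vertex 14.000 7.000 0.000
    endloop
  endfacet
  facet normal 0.0000 0.0000 -1.0000
    outer loop
      vertex 2.050 11.950 0.000
      vertex 7.000 14.000 0.000
      vertex 14.000 7.000 0.000
    endloop
  endfacet
  facet normal 0.0000 0.0000 -1.0000
    outer loop
      vertex 0.000 7.000 0.000
      vertex 2.050 11.950 0.000
      vertex 14.000 7.000 0.000
    endloop
  endfacet
  facet normal 0.0000 0.0000 -1.0000
    outer loop
      vertex 2.050 2.050 0.000
      vertex 0.000 7.000 0.000
      vertex 14.000 7.000 0.000
    endloop
  endfacet
  facet normal 0.0000 0.0000 -1.0000
    outer loop
      vertex 7.000 0.000 0.000
      vertex 2.050 2.050 0.000
      vertex 14.000 7.000 0.000
    endloop
  endfacet
  facet normal 0.0000 0.0000 -1.0000
    outer loop
      vertex 11.950 2.050 0.000
      vertex 7.000 0.000 0.000
      vertex 14.000 7.000 0.000
    endloop
  endfacet
  facet normal 0.0000 0.0000 1.0000
    outer loop
      vertex 14.000 7.000 21.000
      vertex 11.950 11.950 21.000
      vertex 7.000 14.000 21.000
    endloop
  endfacet
  facet normal 0.0000 0.0000 1.0000
    outer loop
      vertex 14.000 7.000 21.000
      vertex 7.000 14.000 21.000
      vertex 2.050 11.950 21.000
    endloop
  endfacet
  facet normal 0.0000 0.0000 1.0000
    outer loop
      vertex 14.000 7.000 21.000
      vertex 2.050 11.950 21.000
      vertex 0.000 7.000 21.000
    endloop
  endfacet
  facet normal 0.0000 0.0000 1.0000
    outer loop
      vertex 14.000 7.000 21.000
      vertex 0.000 7.000 21.000
      vertex 2.050 2.050 21.000
    endloop
  endfacet
  facet normal 0.0000 0.0000 1.0000
    outer loop
      vertex 14.000 7.000 21.000
      vertex 2.050 2.050 21.000
      vertex 7.000 0.000 21.000
    endloop
  endfacet
  facet normal 0.0000 0.0000 1.0000
    outer loop
      vertex 14.000 7.000 21.000
      vertex 7.000 0.000 21.000
      vertex 11.950 2.050 21.000
    endloop
  endfacet
  facet normal 0.9239 0.3826 0.0000
    outer loop
      vertex 14.000 7.000 0.000
      vertex 11.950 11.950 0.000
      vertex 11.950 11.950 21.000
    endloop
  endfacet
  facet normal 0.9239 0.3826 0.0000
    outer loop
      vertex 14.000 7.000 0.000
      vertex 11.950 11.950 21.000
      vertex 14.000 7.000 21.000
    endloop
  endfacet
  facet normal 0.3826 0.9239 0.0000
    outer loop
      vertex 11.950 11.950 0.000
      vertex 7.000 14.000 0.000
      vertex 7.000 14.000 21.000
    endloop
  endfacet
  facet normal 0.3826 0.9239 0.0000
    outer loop
      vertex 11.950 11.950 0.000
      vertex 7.000 14.000 21.000
      vertex 11.950 11.950 21.000
    endloop
  endfacet
  facet normal -0.3826 0.9239 0.0000
    outer loop
      vertex 7.000 14.000 0.000
      vertex 2.050 11.950 0.000
      vertex 2.050 11.950 21.000
    endloop
  endfacet
  facet normal -0.3826 0.9239 0.0000
    outer loop
      vertex 7.000 14.000 0.000
      vertex 2.050 11.950 21.000
      vertex 7.000 14.000 21.000
    endloop
  endfacet
  facet normal -0.9239 0.3826 0.0000
    outer loop
      vertex 2.050 11.950 0.000
      vertex 0.000 7.000 0.000
      vertex 0.000 7.000 21.000
    endloop
  endfacet
  facet normal -0.9239 0.3826 0.0000
    outer loop
      vertex 2.050 11.950 0.000
      vertex 0.000 7.000 21.000
      vertex 2.050 11.950 21.000
    endloop
  endfacet
  facet normal -0.9239 -0.3826 0.0000
    outer loop
      vertex 0.000 7.000 0.000
      vertex 2.050 2.050 0.000
      vertex 2.050 2.050 21.000
    endloop
  endfacet
  facet normal -0.9239 -0.3826 0.0000
    outer loop
      vertex 0.000 7.000 0.000
      vertex 2.050 2.050 21.000
      vertex 0.000 7.000 21.000
    endloop
  endfacet
  facet normal -0.3826 -0.9239 0.0000
    outer loop
      vertex 2.050 2.050 0.000
      vertex 7.000 0.000 0.000
      vertex 7.000 0.000 21.000
    endloop
  endfacet
  facet normal -0.3826 -0.9239 0.0000
    outer loop
      vertex 2.050 2.050 0.000
      vertex 7.000 0.000 21.000
      vertex 2.050 2.050 21.000
    endloop
  endfacet
  facet normal 0.3826 -0.9239 0.0000
    outer loop
      vertex 7.000 0.000 0.000
      vertex 11.950 2.050 0.000
      vertex 11.950 2.050 21.000
    endloop
  endfacet
  facet normal 0.3826 -0.9239 0.0000
    outer loop
      vertex 7.000 0.000 0.000
      vertex 11.950 2.050 21.000
      vertex 7.000 0.000 21.000
    endloop
  endfacet
  facet normal 0.9239 -0.3826 0.0000
    outer loop
      vertex 11.950 2.050 0.000
      vertex 14.000 7.000 0.000
      vertex 14.000 7.000 21.000
    endloop
  endfacet
  facet normal 0.9239 -0.3826 0.0000
    outer loop
      vertex 11.950 2.050 0.000
      vertex 14.000 7.000 21.000
      vertex 11.950 2.050 21.000
    endloop
  endfacet
endsolid part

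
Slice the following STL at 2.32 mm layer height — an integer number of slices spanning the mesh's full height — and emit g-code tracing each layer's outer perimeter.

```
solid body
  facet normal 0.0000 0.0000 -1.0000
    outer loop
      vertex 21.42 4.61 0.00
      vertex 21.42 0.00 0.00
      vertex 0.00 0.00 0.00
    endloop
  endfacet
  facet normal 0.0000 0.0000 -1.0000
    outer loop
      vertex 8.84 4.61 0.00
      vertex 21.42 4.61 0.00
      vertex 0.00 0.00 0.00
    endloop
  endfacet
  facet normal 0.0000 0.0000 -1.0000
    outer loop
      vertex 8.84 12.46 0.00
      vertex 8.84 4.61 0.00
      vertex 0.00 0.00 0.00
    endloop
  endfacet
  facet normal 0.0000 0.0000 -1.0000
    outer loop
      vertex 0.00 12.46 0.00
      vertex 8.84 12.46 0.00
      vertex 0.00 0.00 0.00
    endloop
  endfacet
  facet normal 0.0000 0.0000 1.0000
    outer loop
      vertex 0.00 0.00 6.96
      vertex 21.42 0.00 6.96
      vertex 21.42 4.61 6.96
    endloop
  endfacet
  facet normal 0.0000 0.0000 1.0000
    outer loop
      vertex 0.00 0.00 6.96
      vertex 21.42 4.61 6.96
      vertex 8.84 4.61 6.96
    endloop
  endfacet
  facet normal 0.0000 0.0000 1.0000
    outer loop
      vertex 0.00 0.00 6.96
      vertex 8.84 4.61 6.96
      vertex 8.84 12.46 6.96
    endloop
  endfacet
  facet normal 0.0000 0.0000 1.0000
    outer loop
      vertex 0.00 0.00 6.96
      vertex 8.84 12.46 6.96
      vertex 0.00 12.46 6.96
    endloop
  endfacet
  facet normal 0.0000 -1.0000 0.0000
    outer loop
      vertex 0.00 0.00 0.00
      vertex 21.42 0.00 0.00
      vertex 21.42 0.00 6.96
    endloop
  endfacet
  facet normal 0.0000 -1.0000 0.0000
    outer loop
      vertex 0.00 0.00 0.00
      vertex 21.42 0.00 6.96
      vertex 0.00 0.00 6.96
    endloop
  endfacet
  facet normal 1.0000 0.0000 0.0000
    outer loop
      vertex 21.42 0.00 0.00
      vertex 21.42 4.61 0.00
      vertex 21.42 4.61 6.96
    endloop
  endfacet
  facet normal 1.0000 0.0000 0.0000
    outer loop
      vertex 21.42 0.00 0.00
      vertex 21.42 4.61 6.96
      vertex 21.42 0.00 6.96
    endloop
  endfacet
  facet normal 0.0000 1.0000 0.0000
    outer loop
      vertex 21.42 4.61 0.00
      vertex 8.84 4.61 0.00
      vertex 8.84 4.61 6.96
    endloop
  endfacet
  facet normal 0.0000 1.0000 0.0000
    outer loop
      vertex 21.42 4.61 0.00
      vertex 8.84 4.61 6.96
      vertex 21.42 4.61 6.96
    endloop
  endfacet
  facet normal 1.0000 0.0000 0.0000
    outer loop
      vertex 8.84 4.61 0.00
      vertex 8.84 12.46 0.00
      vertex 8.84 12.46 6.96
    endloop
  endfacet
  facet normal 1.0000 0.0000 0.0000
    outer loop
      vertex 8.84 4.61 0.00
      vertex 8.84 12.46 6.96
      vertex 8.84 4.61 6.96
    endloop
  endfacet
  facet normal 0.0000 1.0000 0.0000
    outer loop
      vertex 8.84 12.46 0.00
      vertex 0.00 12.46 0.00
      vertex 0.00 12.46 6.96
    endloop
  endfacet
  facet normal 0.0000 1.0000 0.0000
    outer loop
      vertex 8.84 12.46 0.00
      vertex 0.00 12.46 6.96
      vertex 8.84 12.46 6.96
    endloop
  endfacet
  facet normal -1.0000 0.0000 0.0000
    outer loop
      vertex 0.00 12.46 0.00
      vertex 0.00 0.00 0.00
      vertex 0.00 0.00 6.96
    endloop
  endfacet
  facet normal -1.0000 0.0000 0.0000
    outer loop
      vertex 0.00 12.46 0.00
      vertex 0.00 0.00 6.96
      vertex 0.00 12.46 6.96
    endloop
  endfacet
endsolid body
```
; perimeter-only toolpath
G21 ; units = mm
G90 ; absolute positioning
G28 ; home
; layer 1
G0 Z2.32
G0 X0.00 Y0.00
G1 X21.42 Y0.00
G1 X21.42 Y4.61
G1 X8.84 Y4.61
G1 X8.84 Y12.46
G1 X0.00 Y12.46
G1 X0.00 Y0.00
; layer 2
G0 Z4.64
G0 X0.00 Y0.00
G1 X21.42 Y0.00
G1 X21.42 Y4.61
G1 X8.84 Y4.61
G1 X8.84 Y12.46
G1 X0.00 Y12.46
G1 X0.00 Y0.00
; layer 3
G0 Z6.96
G0 X0.00 Y0.00
G1 X21.42 Y0.00
G1 X21.42 Y4.61
G1 X8.84 Y4.61
G1 X8.84 Y12.46
G1 X0.00 Y12.46
G1 X0.00 Y0.00
M2 ; end

The solid is an L-shaped prism: outer 21.4 × 12.5 mm, arm thicknesses ≈ 4.61 mm (horizontal) and 8.84 mm (vertical), extruded 6.96 mm in z. Slicing at Δz = 2.32 mm — 3 equal slices spanning the solid's height, so layer i sits at z = i·h/3 — gives 3 non-empty perimeters. Each is a 6-segment closed polygon; G0 lifts to the layer z and rapids to the start vertex, then G1 traces the edges.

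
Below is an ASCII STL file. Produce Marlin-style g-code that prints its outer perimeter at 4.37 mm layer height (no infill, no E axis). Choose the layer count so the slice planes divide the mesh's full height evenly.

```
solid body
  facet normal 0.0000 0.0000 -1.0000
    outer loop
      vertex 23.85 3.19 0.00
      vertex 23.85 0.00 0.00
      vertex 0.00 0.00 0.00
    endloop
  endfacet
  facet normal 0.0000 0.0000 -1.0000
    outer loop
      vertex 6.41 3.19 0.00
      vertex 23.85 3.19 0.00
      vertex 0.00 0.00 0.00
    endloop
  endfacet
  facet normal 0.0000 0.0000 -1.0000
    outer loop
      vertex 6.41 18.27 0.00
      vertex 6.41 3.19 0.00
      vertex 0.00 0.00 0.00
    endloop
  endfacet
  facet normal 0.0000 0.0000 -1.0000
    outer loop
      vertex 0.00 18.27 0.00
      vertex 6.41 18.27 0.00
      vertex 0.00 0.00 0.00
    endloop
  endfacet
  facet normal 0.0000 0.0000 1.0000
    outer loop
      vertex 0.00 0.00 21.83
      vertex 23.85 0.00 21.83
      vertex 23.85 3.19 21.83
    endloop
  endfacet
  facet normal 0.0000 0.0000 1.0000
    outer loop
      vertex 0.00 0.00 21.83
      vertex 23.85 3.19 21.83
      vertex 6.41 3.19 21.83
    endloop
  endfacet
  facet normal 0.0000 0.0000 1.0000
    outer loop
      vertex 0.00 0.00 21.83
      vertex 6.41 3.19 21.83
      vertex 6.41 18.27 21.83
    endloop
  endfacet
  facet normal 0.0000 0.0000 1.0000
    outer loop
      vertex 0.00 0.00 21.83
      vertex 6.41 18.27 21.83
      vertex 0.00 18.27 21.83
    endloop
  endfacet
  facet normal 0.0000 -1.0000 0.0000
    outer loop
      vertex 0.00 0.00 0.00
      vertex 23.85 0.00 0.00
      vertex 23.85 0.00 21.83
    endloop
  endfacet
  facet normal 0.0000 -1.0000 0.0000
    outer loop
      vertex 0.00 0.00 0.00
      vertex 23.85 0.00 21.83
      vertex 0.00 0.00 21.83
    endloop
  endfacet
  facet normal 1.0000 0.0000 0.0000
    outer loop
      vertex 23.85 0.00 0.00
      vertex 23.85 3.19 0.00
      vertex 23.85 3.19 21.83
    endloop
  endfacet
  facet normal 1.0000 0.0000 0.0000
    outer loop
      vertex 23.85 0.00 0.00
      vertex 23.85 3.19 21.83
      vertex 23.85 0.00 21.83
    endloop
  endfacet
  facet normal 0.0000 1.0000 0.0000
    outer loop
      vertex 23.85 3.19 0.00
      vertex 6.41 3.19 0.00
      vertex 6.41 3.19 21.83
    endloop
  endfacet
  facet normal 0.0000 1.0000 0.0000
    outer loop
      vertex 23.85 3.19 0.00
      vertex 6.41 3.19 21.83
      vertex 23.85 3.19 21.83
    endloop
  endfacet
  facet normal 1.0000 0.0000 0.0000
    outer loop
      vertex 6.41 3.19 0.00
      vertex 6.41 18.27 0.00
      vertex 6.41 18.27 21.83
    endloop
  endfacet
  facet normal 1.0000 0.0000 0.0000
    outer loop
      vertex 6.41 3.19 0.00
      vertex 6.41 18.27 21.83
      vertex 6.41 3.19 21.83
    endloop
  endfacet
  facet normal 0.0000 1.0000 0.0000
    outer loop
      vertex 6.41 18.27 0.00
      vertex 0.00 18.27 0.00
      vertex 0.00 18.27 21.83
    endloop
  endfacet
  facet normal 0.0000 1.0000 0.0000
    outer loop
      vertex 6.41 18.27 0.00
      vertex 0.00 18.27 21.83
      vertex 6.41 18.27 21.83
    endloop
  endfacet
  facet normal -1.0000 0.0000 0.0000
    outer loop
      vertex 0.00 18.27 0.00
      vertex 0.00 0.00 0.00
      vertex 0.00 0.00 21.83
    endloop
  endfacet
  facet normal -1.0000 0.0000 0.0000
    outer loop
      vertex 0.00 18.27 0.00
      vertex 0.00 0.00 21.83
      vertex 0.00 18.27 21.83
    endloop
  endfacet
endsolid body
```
; perimeter-only toolpath
G21 ; units = mm
G90 ; absolute positioning
G28 ; home
; layer 1
G0 Z4.37
G0 X0.00 Y0.00
G1 X23.85 Y0.00
G1 X23.85 Y3.19
G1 X6.41 Y3.19
G1 X6.41 Y18.27
G1 X0.00 Y18.27
G1 X0.00 Y0.00
; layer 2
G0 Z8.73
G0 X0.00 Y0.00
G1 X23.85 Y0.00
G1 X23.85 Y3.19
G1 X6.41 Y3.19
G1 X6.41 Y18.27
G1 X0.00 Y18.27
G1 X0.00 Y0.00
; layer 3
G0 Z13.10
G0 X0.00 Y0.00
G1 X23.85 Y0.00
G1 X23.85 Y3.19
G1 X6.41 Y3.19
G1 X6.41 Y18.27
G1 X0.00 Y18.27
G1 X0.00 Y0.00
; layer 4
G0 Z17.46
G0 X0.00 Y0.00
G1 X23.85 Y0.00
G1 X23.85 Y3.19
G1 X6.41 Y3.19
G1 X6.41 Y18.27
G1 X0.00 Y18.27
G1 X0.00 Y0.00
; layer 5
G0 Z21.83
G0 X0.00 Y0.00
G1 X23.85 Y0.00
G1 X23.85 Y3.19
G1 X6.41 Y3.19
G1 X6.41 Y18.27
G1 X0.00 Y18.27
G1 X0.00 Y0.00
M2 ; end

The solid is an L-shaped prism: outer 23.9 × 18.3 mm, arm thicknesses ≈ 3.19 mm (horizontal) and 6.41 mm (vertical), extruded 21.8 mm in z. Slicing at Δz = 4.37 mm — 5 equal slices spanning the solid's height, so layer i sits at z = i·h/5 — gives 5 non-empty perimeters. Each is a 6-segment closed polygon; G0 lifts to the layer z and rapids to the start vertex, then G1 traces the edges.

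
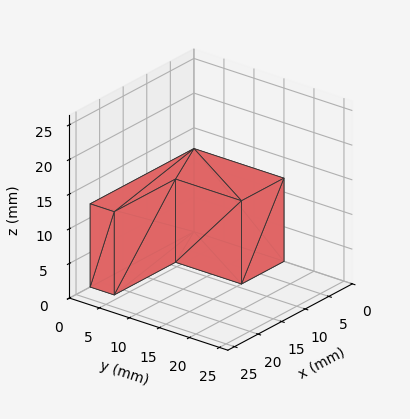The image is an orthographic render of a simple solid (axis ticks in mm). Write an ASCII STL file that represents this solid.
Reading the render: the shape is an L-shaped prism: outer 22 × 15 mm, arm thicknesses ≈ 4 mm (horizontal) and 9 mm (vertical), extruded 12 mm in z (dimensions read to the nearest mm from the axis ticks). For the STL, each face is triangulated and given an outward normal.

solid part
  facet normal 0.0000 0.0000 -1.0000
    outer loop
      vertex 22.00 4.00 0.00
      vertex 22.00 0.00 0.00
      vertex 0.00 0.00 0.00
    endloop
  endfacet
  facet normal 0.0000 0.0000 -1.0000
    outer loop
      vertex 9.00 4.00 0.00
      vertex 22.00 4.00 0.00
      vertex 0.00 0.00 0.00
    endloop
  endfacet
  facet normal 0.0000 0.0000 -1.0000
    outer loop
      vertex 9.00 15.00 0.00
      vertex 9.00 4.00 0.00
      vertex 0.00 0.00 0.00
    endloop
  endfacet
  facet normal 0.0000 0.0000 -1.0000
    outer loop
      vertex 0.00 15.00 0.00
      vertex 9.00 15.00 0.00
      vertex 0.00 0.00 0.00
    endloop
  endfacet
  facet normal 0.0000 0.0000 1.0000
    outer loop
      vertex 0.00 0.00 12.00
      vertex 22.00 0.00 12.00
      vertex 22.00 4.00 12.00
    endloop
  endfacet
  facet normal 0.0000 0.0000 1.0000
    outer loop
      vertex 0.00 0.00 12.00
      vertex 22.00 4.00 12.00
      vertex 9.00 4.00 12.00
    endloop
  endfacet
  facet normal 0.0000 0.0000 1.0000
    outer loop
      vertex 0.00 0.00 12.00
      vertex 9.00 4.00 12.00
      vertex 9.00 15.00 12.00
    endloop
  endfacet
  facet normal 0.0000 0.0000 1.0000
    outer loop
      vertex 0.00 0.00 12.00
      vertex 9.00 15.00 12.00
      vertex 0.00 15.00 12.00
    endloop
  endfacet
  facet normal 0.0000 -1.0000 0.0000
    outer loop
      vertex 0.00 0.00 0.00
      vertex 22.00 0.00 0.00
      vertex 22.00 0.00 12.00
    endloop
  endfacet
  facet normal 0.0000 -1.0000 0.0000
    outer loop
      vertex 0.00 0.00 0.00
      vertex 22.00 0.00 12.00
      vertex 0.00 0.00 12.00
    endloop
  endfacet
  facet normal 1.0000 0.0000 0.0000
    outer loop
      vertex 22.00 0.00 0.00
      vertex 22.00 4.00 0.00
      vertex 22.00 4.00 12.00
    endloop
  endfacet
  facet normal 1.0000 0.0000 0.0000
    outer loop
      vertex 22.00 0.00 0.00
      vertex 22.00 4.00 12.00
      vertex 22.00 0.00 12.00
    endloop
  endfacet
  facet normal 0.0000 1.0000 0.0000
    outer loop
      vertex 22.00 4.00 0.00
      vertex 9.00 4.00 0.00
      vertex 9.00 4.00 12.00
    endloop
  endfacet
  facet normal 0.0000 1.0000 0.0000
    outer loop
      vertex 22.00 4.00 0.00
      vertex 9.00 4.00 12.00
      vertex 22.00 4.00 12.00
    endloop
  endfacet
  facet normal 1.0000 0.0000 0.0000
    outer loop
      vertex 9.00 4.00 0.00
      vertex 9.00 15.00 0.00
      vertex 9.00 15.00 12.00
    endloop
  endfacet
  facet normal 1.0000 0.0000 0.0000
    outer loop
      vertex 9.00 4.00 0.00
      vertex 9.00 15.00 12.00
      vertex 9.00 4.00 12.00
    endloop
  endfacet
  facet normal 0.0000 1.0000 0.0000
    outer loop
      vertex 9.00 15.00 0.00
      vertex 0.00 15.00 0.00
      vertex 0.00 15.00 12.00
    endloop
  endfacet
  facet normal 0.0000 1.0000 0.0000
    outer loop
      vertex 9.00 15.00 0.00
      vertex 0.00 15.00 12.00
      vertex 9.00 15.00 12.00
    endloop
  endfacet
  facet normal -1.0000 0.0000 0.0000
    outer loop
      vertex 0.00 15.00 0.00
      vertex 0.00 0.00 0.00
      vertex 0.00 0.00 12.00
    endloop
  endfacet
  facet normal -1.0000 0.0000 0.0000
    outer loop
      vertex 0.00 15.00 0.00
      vertex 0.00 0.00 12.00
      vertex 0.00 15.00 12.00
    endloop
  endfacet
endsolid part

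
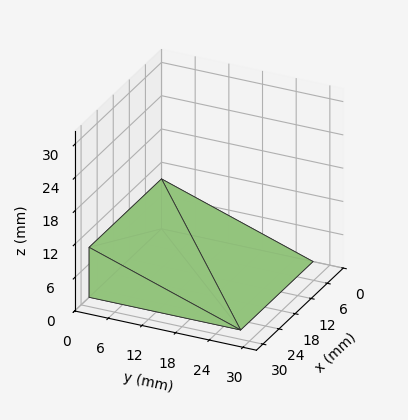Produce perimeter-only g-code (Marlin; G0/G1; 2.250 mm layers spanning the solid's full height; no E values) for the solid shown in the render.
Reading the render: the shape is a wedge (ramp): 27 × 27 mm base, rising to 9 mm along the y=0 edge and sloping linearly to z=0 at y=27 (dimensions read to the nearest mm from the axis ticks). For the g-code, the solid's height is divided into equal slices at the stated Δz and each level perimeter traced with G1 moves after a G0 lift.

; perimeter-only toolpath
G21 ; units = mm
G90 ; absolute positioning
G28 ; home
; layer 1
G0 Z2.250
G0 X0.000 Y0.000
G1 X27.000 Y0.000
G1 X27.000 Y20.250
G1 X0.000 Y20.250
G1 X0.000 Y0.000
; layer 2
G0 Z4.500
G0 X0.000 Y0.000
G1 X27.000 Y0.000
G1 X27.000 Y13.500
G1 X0.000 Y13.500
G1 X0.000 Y0.000
; layer 3
G0 Z6.750
G0 X0.000 Y0.000
G1 X27.000 Y0.000
G1 X27.000 Y6.750
G1 X0.000 Y6.750
G1 X0.000 Y0.000
M2 ; end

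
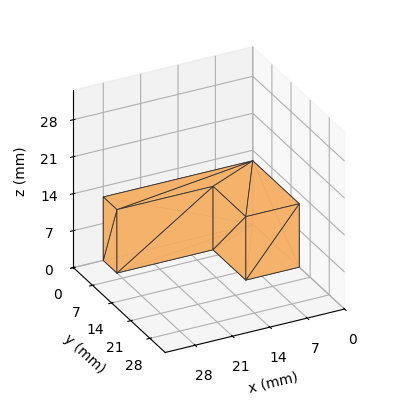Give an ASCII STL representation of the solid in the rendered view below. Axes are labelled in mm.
Reading the render: the shape is an L-shaped prism: outer 28 × 17 mm, arm thicknesses ≈ 5 mm (horizontal) and 10 mm (vertical), extruded 12 mm in z (dimensions read to the nearest mm from the axis ticks). For the STL, each face is triangulated and given an outward normal.

solid part
  facet normal 0.0000 0.0000 -1.0000
    outer loop
      vertex 28.0 5.0 0.0
      vertex 28.0 0.0 0.0
      vertex 0.0 0.0 0.0
    endloop
  endfacet
  facet normal 0.0000 0.0000 -1.0000
    outer loop
      vertex 10.0 5.0 0.0
      vertex 28.0 5.0 0.0
      vertex 0.0 0.0 0.0
    endloop
  endfacet
  facet normal 0.0000 0.0000 -1.0000
    outer loop
      vertex 10.0 17.0 0.0
      vertex 10.0 5.0 0.0
      vertex 0.0 0.0 0.0
    endloop
  endfacet
  facet normal 0.0000 0.0000 -1.0000
    outer loop
      vertex 0.0 17.0 0.0
      vertex 10.0 17.0 0.0
      vertex 0.0 0.0 0.0
    endloop
  endfacet
  facet normal 0.0000 0.0000 1.0000
    outer loop
      vertex 0.0 0.0 12.0
      vertex 28.0 0.0 12.0
      vertex 28.0 5.0 12.0
    endloop
  endfacet
  facet normal 0.0000 0.0000 1.0000
    outer loop
      vertex 0.0 0.0 12.0
      vertex 28.0 5.0 12.0
      vertex 10.0 5.0 12.0
    endloop
  endfacet
  facet normal 0.0000 0.0000 1.0000
    outer loop
      vertex 0.0 0.0 12.0
      vertex 10.0 5.0 12.0
      vertex 10.0 17.0 12.0
    endloop
  endfacet
  facet normal 0.0000 0.0000 1.0000
    outer loop
      vertex 0.0 0.0 12.0
      vertex 10.0 17.0 12.0
      vertex 0.0 17.0 12.0
    endloop
  endfacet
  facet normal 0.0000 -1.0000 0.0000
    outer loop
      vertex 0.0 0.0 0.0
      vertex 28.0 0.0 0.0
      vertex 28.0 0.0 12.0
    endloop
  endfacet
  facet normal 0.0000 -1.0000 0.0000
    outer loop
      vertex 0.0 0.0 0.0
      vertex 28.0 0.0 12.0
      vertex 0.0 0.0 12.0
    endloop
  endfacet
  facet normal 1.0000 0.0000 0.0000
    outer loop
      vertex 28.0 0.0 0.0
      vertex 28.0 5.0 0.0
      vertex 28.0 5.0 12.0
    endloop
  endfacet
  facet normal 1.0000 0.0000 0.0000
    outer loop
      vertex 28.0 0.0 0.0
      vertex 28.0 5.0 12.0
      vertex 28.0 0.0 12.0
    endloop
  endfacet
  facet normal 0.0000 1.0000 0.0000
    outer loop
      vertex 28.0 5.0 0.0
      vertex 10.0 5.0 0.0
      vertex 10.0 5.0 12.0
    endloop
  endfacet
  facet normal 0.0000 1.0000 0.0000
    outer loop
      vertex 28.0 5.0 0.0
      vertex 10.0 5.0 12.0
      vertex 28.0 5.0 12.0
    endloop
  endfacet
  facet normal 1.0000 0.0000 0.0000
    outer loop
      vertex 10.0 5.0 0.0
      vertex 10.0 17.0 0.0
      vertex 10.0 17.0 12.0
    endloop
  endfacet
  facet normal 1.0000 0.0000 0.0000
    outer loop
      vertex 10.0 5.0 0.0
      vertex 10.0 17.0 12.0
      vertex 10.0 5.0 12.0
    endloop
  endfacet
  facet normal 0.0000 1.0000 0.0000
    outer loop
      vertex 10.0 17.0 0.0
      vertex 0.0 17.0 0.0
      vertex 0.0 17.0 12.0
    endloop
  endfacet
  facet normal 0.0000 1.0000 0.0000
    outer loop
      vertex 10.0 17.0 0.0
      vertex 0.0 17.0 12.0
      vertex 10.0 17.0 12.0
    endloop
  endfacet
  facet normal -1.0000 0.0000 0.0000
    outer loop
      vertex 0.0 17.0 0.0
      vertex 0.0 0.0 0.0
      vertex 0.0 0.0 12.0
    endloop
  endfacet
  facet normal -1.0000 0.0000 0.0000
    outer loop
      vertex 0.0 17.0 0.0
      vertex 0.0 0.0 12.0
      vertex 0.0 17.0 12.0
    endloop
  endfacet
endsolid part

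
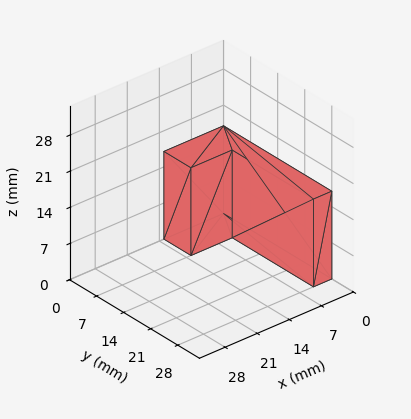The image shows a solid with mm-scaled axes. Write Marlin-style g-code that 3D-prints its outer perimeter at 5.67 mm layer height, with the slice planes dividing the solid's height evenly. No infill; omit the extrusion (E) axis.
Reading the render: the shape is an L-shaped prism: outer 13 × 28 mm, arm thicknesses ≈ 7 mm (horizontal) and 4 mm (vertical), extruded 17 mm in z (dimensions read to the nearest mm from the axis ticks). For the g-code, the solid's height is divided into equal slices at the stated Δz and each level perimeter traced with G1 moves after a G0 lift.

; perimeter-only toolpath
G21 ; units = mm
G90 ; absolute positioning
G28 ; home
; layer 1
G0 Z5.67
G0 X0.00 Y0.00
G1 X13.00 Y0.00
G1 X13.00 Y7.00
G1 X4.00 Y7.00
G1 X4.00 Y28.00
G1 X0.00 Y28.00
G1 X0.00 Y0.00
; layer 2
G0 Z11.33
G0 X0.00 Y0.00
G1 X13.00 Y0.00
G1 X13.00 Y7.00
G1 X4.00 Y7.00
G1 X4.00 Y28.00
G1 X0.00 Y28.00
G1 X0.00 Y0.00
; layer 3
G0 Z17.00
G0 X0.00 Y0.00
G1 X13.00 Y0.00
G1 X13.00 Y7.00
G1 X4.00 Y7.00
G1 X4.00 Y28.00
G1 X0.00 Y28.00
G1 X0.00 Y0.00
M2 ; end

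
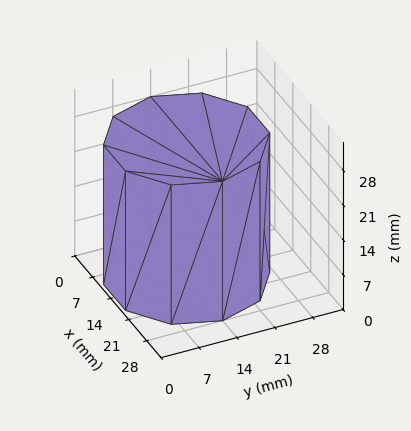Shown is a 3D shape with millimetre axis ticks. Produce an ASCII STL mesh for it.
Reading the render: the shape is a regular 10-sided prism (a cylinder approximated with 10 flat sides), circumscribed radius ≈ 14 mm, height ≈ 28 mm (dimensions read to the nearest mm from the axis ticks). For the STL, each face is triangulated and given an outward normal.

solid part
  facet normal 0.0000 0.0000 -1.0000
    outer loop
      vertex 18.3 27.3 0.0
      vertex 25.3 22.2 0.0
      vertex 28.0 14.0 0.0
    endloop
  endfacet
  facet normal 0.0000 0.0000 -1.0000
    outer loop
      vertex 9.7 27.3 0.0
      vertex 18.3 27.3 0.0
      vertex 28.0 14.0 0.0
    endloop
  endfacet
  facet normal 0.0000 0.0000 -1.0000
    outer loop
      vertex 2.7 22.2 0.0
      vertex 9.7 27.3 0.0
      vertex 28.0 14.0 0.0
    endloop
  endfacet
  facet normal 0.0000 0.0000 -1.0000
    outer loop
      vertex 0.0 14.0 0.0
      vertex 2.7 22.2 0.0
      vertex 28.0 14.0 0.0
    endloop
  endfacet
  facet normal 0.0000 0.0000 -1.0000
    outer loop
      vertex 2.7 5.8 0.0
      vertex 0.0 14.0 0.0
      vertex 28.0 14.0 0.0
    endloop
  endfacet
  facet normal 0.0000 0.0000 -1.0000
    outer loop
      vertex 9.7 0.7 0.0
      vertex 2.7 5.8 0.0
      vertex 28.0 14.0 0.0
    endloop
  endfacet
  facet normal 0.0000 0.0000 -1.0000
    outer loop
      vertex 18.3 0.7 0.0
      vertex 9.7 0.7 0.0
      vertex 28.0 14.0 0.0
    endloop
  endfacet
  facet normal 0.0000 0.0000 -1.0000
    outer loop
      vertex 25.3 5.8 0.0
      vertex 18.3 0.7 0.0
      vertex 28.0 14.0 0.0
    endloop
  endfacet
  facet normal 0.0000 0.0000 1.0000
    outer loop
      vertex 28.0 14.0 28.0
      vertex 25.3 22.2 28.0
      vertex 18.3 27.3 28.0
    endloop
  endfacet
  facet normal 0.0000 0.0000 1.0000
    outer loop
      vertex 28.0 14.0 28.0
      vertex 18.3 27.3 28.0
      vertex 9.7 27.3 28.0
    endloop
  endfacet
  facet normal 0.0000 0.0000 1.0000
    outer loop
      vertex 28.0 14.0 28.0
      vertex 9.7 27.3 28.0
      vertex 2.7 22.2 28.0
    endloop
  endfacet
  facet normal 0.0000 0.0000 1.0000
    outer loop
      vertex 28.0 14.0 28.0
      vertex 2.7 22.2 28.0
      vertex 0.0 14.0 28.0
    endloop
  endfacet
  facet normal 0.0000 0.0000 1.0000
    outer loop
      vertex 28.0 14.0 28.0
      vertex 0.0 14.0 28.0
      vertex 2.7 5.8 28.0
    endloop
  endfacet
  facet normal 0.0000 0.0000 1.0000
    outer loop
      vertex 28.0 14.0 28.0
      vertex 2.7 5.8 28.0
      vertex 9.7 0.7 28.0
    endloop
  endfacet
  facet normal 0.0000 0.0000 1.0000
    outer loop
      vertex 28.0 14.0 28.0
      vertex 9.7 0.7 28.0
      vertex 18.3 0.7 28.0
    endloop
  endfacet
  facet normal 0.0000 0.0000 1.0000
    outer loop
      vertex 28.0 14.0 28.0
      vertex 18.3 0.7 28.0
      vertex 25.3 5.8 28.0
    endloop
  endfacet
  facet normal 0.9498 0.3128 0.0000
    outer loop
      vertex 28.0 14.0 0.0
      vertex 25.3 22.2 0.0
      vertex 25.3 22.2 28.0
    endloop
  endfacet
  facet normal 0.9498 0.3128 0.0000
    outer loop
      vertex 28.0 14.0 0.0
      vertex 25.3 22.2 28.0
      vertex 28.0 14.0 28.0
    endloop
  endfacet
  facet normal 0.5889 0.8082 0.0000
    outer loop
      vertex 25.3 22.2 0.0
      vertex 18.3 27.3 0.0
      vertex 18.3 27.3 28.0
    endloop
  endfacet
  facet normal 0.5889 0.8082 0.0000
    outer loop
      vertex 25.3 22.2 0.0
      vertex 18.3 27.3 28.0
      vertex 25.3 22.2 28.0
    endloop
  endfacet
  facet normal 0.0000 1.0000 0.0000
    outer loop
      vertex 18.3 27.3 0.0
      vertex 9.7 27.3 0.0
      vertex 9.7 27.3 28.0
    endloop
  endfacet
  facet normal 0.0000 1.0000 0.0000
    outer loop
      vertex 18.3 27.3 0.0
      vertex 9.7 27.3 28.0
      vertex 18.3 27.3 28.0
    endloop
  endfacet
  facet normal -0.5889 0.8082 0.0000
    outer loop
      vertex 9.7 27.3 0.0
      vertex 2.7 22.2 0.0
      vertex 2.7 22.2 28.0
    endloop
  endfacet
  facet normal -0.5889 0.8082 0.0000
    outer loop
      vertex 9.7 27.3 0.0
      vertex 2.7 22.2 28.0
      vertex 9.7 27.3 28.0
    endloop
  endfacet
  facet normal -0.9498 0.3128 0.0000
    outer loop
      vertex 2.7 22.2 0.0
      vertex 0.0 14.0 0.0
      vertex 0.0 14.0 28.0
    endloop
  endfacet
  facet normal -0.9498 0.3128 0.0000
    outer loop
      vertex 2.7 22.2 0.0
      vertex 0.0 14.0 28.0
      vertex 2.7 22.2 28.0
    endloop
  endfacet
  facet normal -0.9498 -0.3128 0.0000
    outer loop
      vertex 0.0 14.0 0.0
      vertex 2.7 5.8 0.0
      vertex 2.7 5.8 28.0
    endloop
  endfacet
  facet normal -0.9498 -0.3128 0.0000
    outer loop
      vertex 0.0 14.0 0.0
      vertex 2.7 5.8 28.0
      vertex 0.0 14.0 28.0
    endloop
  endfacet
  facet normal -0.5889 -0.8082 0.0000
    outer loop
      vertex 2.7 5.8 0.0
      vertex 9.7 0.7 0.0
      vertex 9.7 0.7 28.0
    endloop
  endfacet
  facet normal -0.5889 -0.8082 0.0000
    outer loop
      vertex 2.7 5.8 0.0
      vertex 9.7 0.7 28.0
      vertex 2.7 5.8 28.0
    endloop
  endfacet
  facet normal 0.0000 -1.0000 0.0000
    outer loop
      vertex 9.7 0.7 0.0
      vertex 18.3 0.7 0.0
      vertex 18.3 0.7 28.0
    endloop
  endfacet
  facet normal 0.0000 -1.0000 0.0000
    outer loop
      vertex 9.7 0.7 0.0
      vertex 18.3 0.7 28.0
      vertex 9.7 0.7 28.0
    endloop
  endfacet
  facet normal 0.5889 -0.8082 0.0000
    outer loop
      vertex 18.3 0.7 0.0
      vertex 25.3 5.8 0.0
      vertex 25.3 5.8 28.0
    endloop
  endfacet
  facet normal 0.5889 -0.8082 0.0000
    outer loop
      vertex 18.3 0.7 0.0
      vertex 25.3 5.8 28.0
      vertex 18.3 0.7 28.0
    endloop
  endfacet
  facet normal 0.9498 -0.3128 0.0000
    outer loop
      vertex 25.3 5.8 0.0
      vertex 28.0 14.0 0.0
      vertex 28.0 14.0 28.0
    endloop
  endfacet
  facet normal 0.9498 -0.3128 0.0000
    outer loop
      vertex 25.3 5.8 0.0
      vertex 28.0 14.0 28.0
      vertex 25.3 5.8 28.0
    endloop
  endfacet
endsolid part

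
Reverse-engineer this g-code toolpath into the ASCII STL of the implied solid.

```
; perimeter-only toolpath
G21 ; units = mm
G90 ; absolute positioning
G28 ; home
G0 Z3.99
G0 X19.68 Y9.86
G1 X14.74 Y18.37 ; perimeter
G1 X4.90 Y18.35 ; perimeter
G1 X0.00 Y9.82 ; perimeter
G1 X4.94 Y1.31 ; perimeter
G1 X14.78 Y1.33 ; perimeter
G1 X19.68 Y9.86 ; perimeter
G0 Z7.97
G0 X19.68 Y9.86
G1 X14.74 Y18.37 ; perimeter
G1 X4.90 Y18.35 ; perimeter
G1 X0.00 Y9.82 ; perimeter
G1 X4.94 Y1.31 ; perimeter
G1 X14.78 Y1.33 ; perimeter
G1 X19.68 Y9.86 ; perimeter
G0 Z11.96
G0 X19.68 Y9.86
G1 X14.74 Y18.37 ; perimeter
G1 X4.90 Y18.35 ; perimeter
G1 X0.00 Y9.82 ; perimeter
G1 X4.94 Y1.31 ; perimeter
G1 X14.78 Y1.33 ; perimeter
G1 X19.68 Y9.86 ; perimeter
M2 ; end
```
solid part
  facet normal 0.0000 0.0000 -1.0000
    outer loop
      vertex 4.90 18.35 0.00
      vertex 14.74 18.37 0.00
      vertex 19.68 9.86 0.00
    endloop
  endfacet
  facet normal 0.0000 0.0000 -1.0000
    outer loop
      vertex 0.00 9.82 0.00
      vertex 4.90 18.35 0.00
      vertex 19.68 9.86 0.00
    endloop
  endfacet
  facet normal 0.0000 0.0000 -1.0000
    outer loop
      vertex 4.94 1.31 0.00
      vertex 0.00 9.82 0.00
      vertex 19.68 9.86 0.00
    endloop
  endfacet
  facet normal 0.0000 0.0000 -1.0000
    outer loop
      vertex 14.78 1.33 0.00
      vertex 4.94 1.31 0.00
      vertex 19.68 9.86 0.00
    endloop
  endfacet
  facet normal 0.0000 0.0000 1.0000
    outer loop
      vertex 19.68 9.86 11.96
      vertex 14.74 18.37 11.96
      vertex 4.90 18.35 11.96
    endloop
  endfacet
  facet normal 0.0000 0.0000 1.0000
    outer loop
      vertex 19.68 9.86 11.96
      vertex 4.90 18.35 11.96
      vertex 0.00 9.82 11.96
    endloop
  endfacet
  facet normal 0.0000 0.0000 1.0000
    outer loop
      vertex 19.68 9.86 11.96
      vertex 0.00 9.82 11.96
      vertex 4.94 1.31 11.96
    endloop
  endfacet
  facet normal 0.0000 0.0000 1.0000
    outer loop
      vertex 19.68 9.86 11.96
      vertex 4.94 1.31 11.96
      vertex 14.78 1.33 11.96
    endloop
  endfacet
  facet normal 0.8648 0.5020 0.0000
    outer loop
      vertex 19.68 9.86 0.00
      vertex 14.74 18.37 0.00
      vertex 14.74 18.37 11.96
    endloop
  endfacet
  facet normal 0.8648 0.5020 0.0000
    outer loop
      vertex 19.68 9.86 0.00
      vertex 14.74 18.37 11.96
      vertex 19.68 9.86 11.96
    endloop
  endfacet
  facet normal -0.0020 1.0000 0.0000
    outer loop
      vertex 14.74 18.37 0.00
      vertex 4.90 18.35 0.00
      vertex 4.90 18.35 11.96
    endloop
  endfacet
  facet normal -0.0020 1.0000 0.0000
    outer loop
      vertex 14.74 18.37 0.00
      vertex 4.90 18.35 11.96
      vertex 14.74 18.37 11.96
    endloop
  endfacet
  facet normal -0.8671 0.4981 0.0000
    outer loop
      vertex 4.90 18.35 0.00
      vertex 0.00 9.82 0.00
      vertex 0.00 9.82 11.96
    endloop
  endfacet
  facet normal -0.8671 0.4981 0.0000
    outer loop
      vertex 4.90 18.35 0.00
      vertex 0.00 9.82 11.96
      vertex 4.90 18.35 11.96
    endloop
  endfacet
  facet normal -0.8648 -0.5020 0.0000
    outer loop
      vertex 0.00 9.82 0.00
      vertex 4.94 1.31 0.00
      vertex 4.94 1.31 11.96
    endloop
  endfacet
  facet normal -0.8648 -0.5020 0.0000
    outer loop
      vertex 0.00 9.82 0.00
      vertex 4.94 1.31 11.96
      vertex 0.00 9.82 11.96
    endloop
  endfacet
  facet normal 0.0020 -1.0000 0.0000
    outer loop
      vertex 4.94 1.31 0.00
      vertex 14.78 1.33 0.00
      vertex 14.78 1.33 11.96
    endloop
  endfacet
  facet normal 0.0020 -1.0000 0.0000
    outer loop
      vertex 4.94 1.31 0.00
      vertex 14.78 1.33 11.96
      vertex 4.94 1.31 11.96
    endloop
  endfacet
  facet normal 0.8671 -0.4981 0.0000
    outer loop
      vertex 14.78 1.33 0.00
      vertex 19.68 9.86 0.00
      vertex 19.68 9.86 11.96
    endloop
  endfacet
  facet normal 0.8671 -0.4981 0.0000
    outer loop
      vertex 14.78 1.33 0.00
      vertex 19.68 9.86 11.96
      vertex 14.78 1.33 11.96
    endloop
  endfacet
endsolid part

The G0 Z moves step by Δz≈3.99 mm. Every layer's G1 loop is the same polygon, so the solid is a straight extrusion of it from z=0 to z≈12. Closing with flat bottom and top caps and triangulating gives 20 facets — a regular 6-sided prism (a cylinder approximated with 6 flat sides), circumscribed radius ≈ 9.84 mm, height ≈ 12 mm.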